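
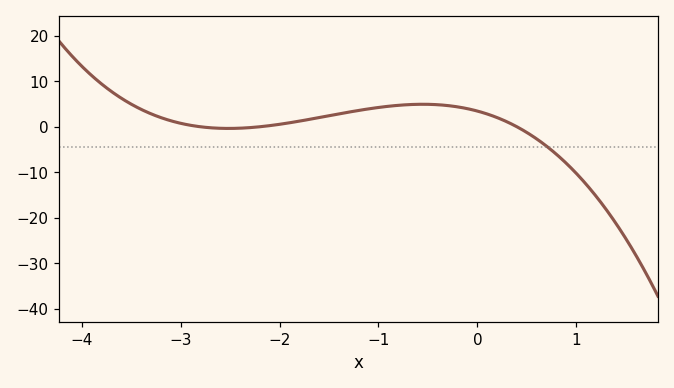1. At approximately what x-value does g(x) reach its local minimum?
-2.52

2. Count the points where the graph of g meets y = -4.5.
1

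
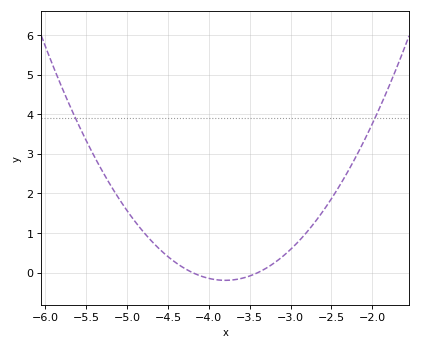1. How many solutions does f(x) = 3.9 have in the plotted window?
2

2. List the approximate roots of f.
-4.2, -3.4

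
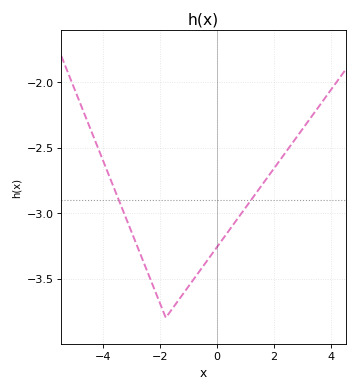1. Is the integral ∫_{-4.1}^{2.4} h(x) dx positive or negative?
negative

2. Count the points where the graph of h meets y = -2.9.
2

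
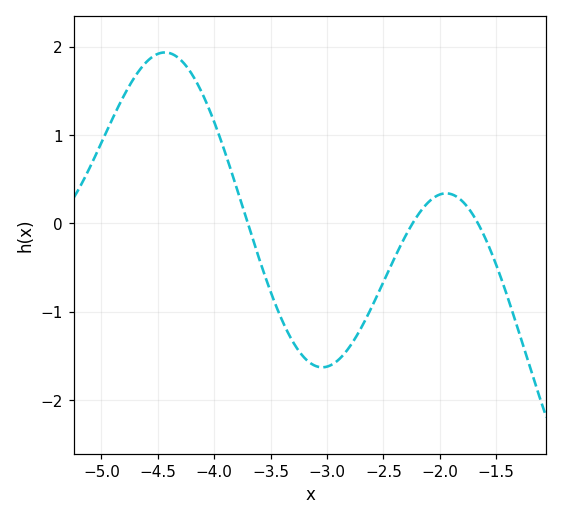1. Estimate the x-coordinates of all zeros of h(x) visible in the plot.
-3.7, -2.24, -1.66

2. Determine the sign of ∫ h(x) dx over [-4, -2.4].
negative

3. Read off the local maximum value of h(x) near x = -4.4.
1.94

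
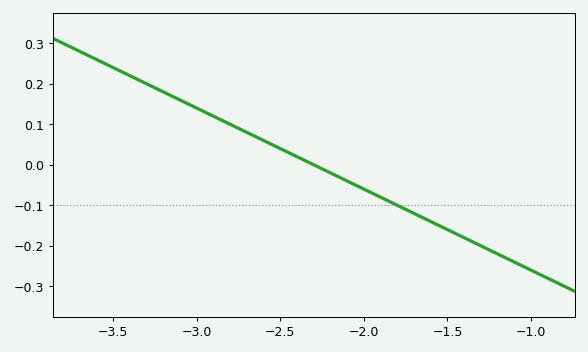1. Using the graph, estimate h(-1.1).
-0.24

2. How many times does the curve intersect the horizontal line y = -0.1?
1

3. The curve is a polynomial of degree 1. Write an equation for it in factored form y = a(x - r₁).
y = -0.2(x + 2.3)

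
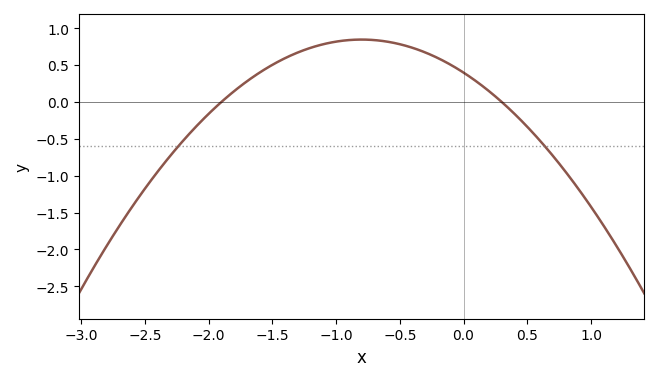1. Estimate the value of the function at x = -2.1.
-0.35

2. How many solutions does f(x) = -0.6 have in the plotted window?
2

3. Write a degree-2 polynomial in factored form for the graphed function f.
y = -0.7(x + 1.9)(x - 0.3)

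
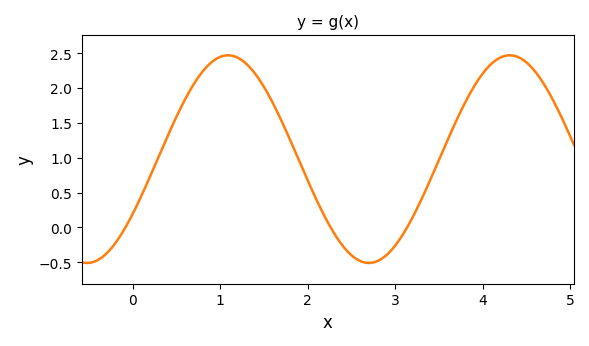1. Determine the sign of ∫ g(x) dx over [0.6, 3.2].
positive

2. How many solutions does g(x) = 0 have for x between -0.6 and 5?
3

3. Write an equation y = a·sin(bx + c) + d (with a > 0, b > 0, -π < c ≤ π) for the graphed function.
y = 1.49sin(1.9x - 0.55) + 0.98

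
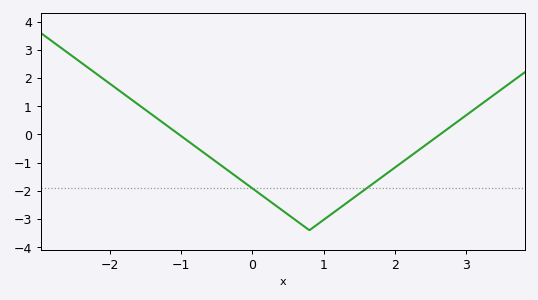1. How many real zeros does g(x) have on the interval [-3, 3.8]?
2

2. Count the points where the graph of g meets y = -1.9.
2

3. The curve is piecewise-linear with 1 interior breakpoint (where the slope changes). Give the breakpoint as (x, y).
(0.8, -3.4)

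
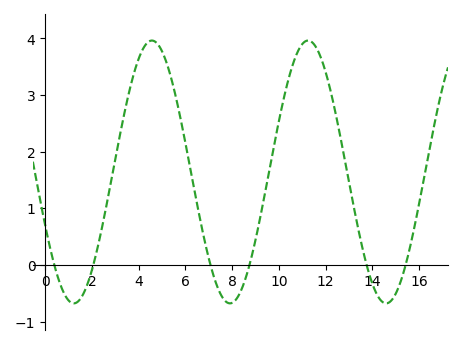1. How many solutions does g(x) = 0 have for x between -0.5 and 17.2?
6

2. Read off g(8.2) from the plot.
-0.6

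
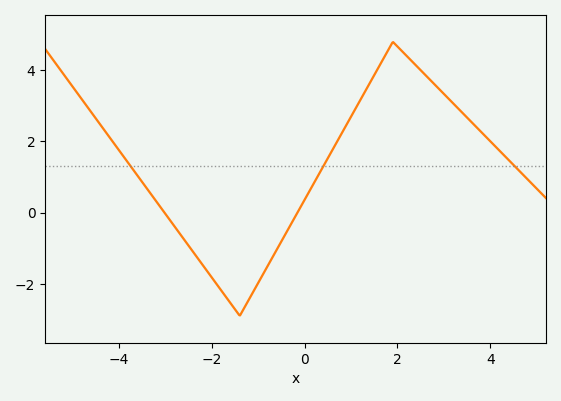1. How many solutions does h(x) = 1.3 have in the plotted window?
3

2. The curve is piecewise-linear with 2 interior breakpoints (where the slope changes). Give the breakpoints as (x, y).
(-1.4, -2.9); (1.9, 4.8)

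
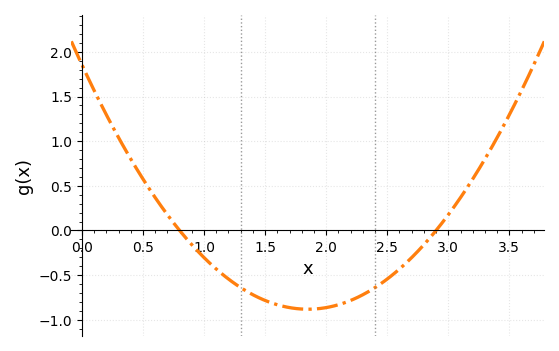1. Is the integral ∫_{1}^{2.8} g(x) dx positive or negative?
negative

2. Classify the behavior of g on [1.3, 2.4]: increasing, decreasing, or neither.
neither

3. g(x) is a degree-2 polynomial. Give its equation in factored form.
y = 0.8(x - 0.8)(x - 2.9)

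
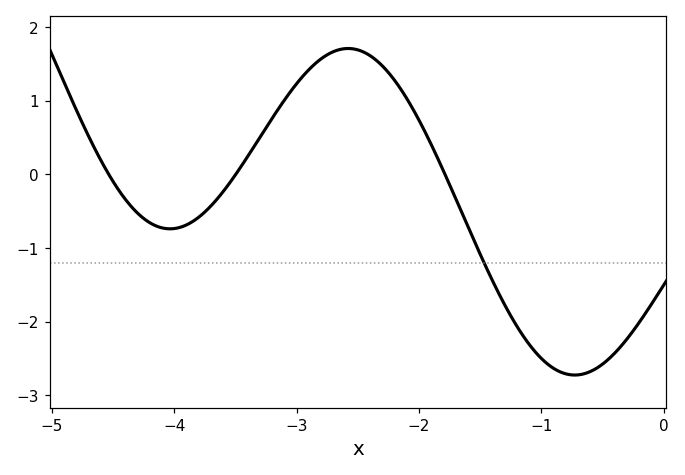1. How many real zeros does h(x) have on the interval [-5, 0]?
3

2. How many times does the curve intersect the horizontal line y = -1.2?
1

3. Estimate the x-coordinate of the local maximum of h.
-2.58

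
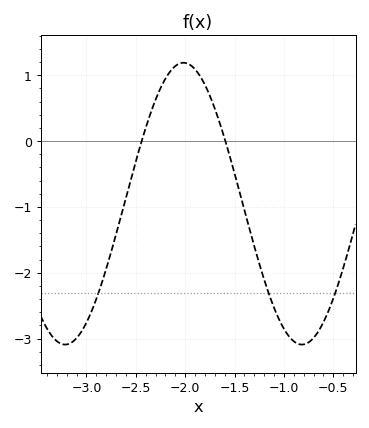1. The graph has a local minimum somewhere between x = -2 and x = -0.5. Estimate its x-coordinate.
-0.8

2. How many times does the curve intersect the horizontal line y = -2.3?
3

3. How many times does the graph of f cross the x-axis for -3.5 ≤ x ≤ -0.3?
2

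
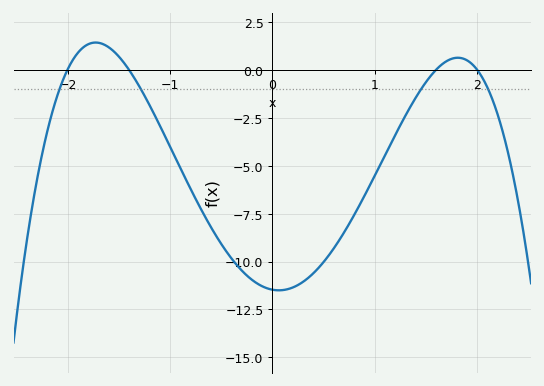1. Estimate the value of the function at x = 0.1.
-11.4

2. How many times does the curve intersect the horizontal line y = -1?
4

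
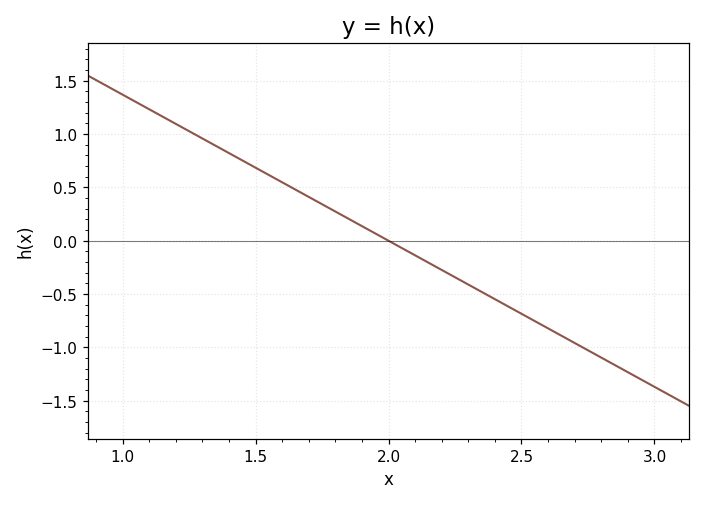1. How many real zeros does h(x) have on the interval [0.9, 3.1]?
1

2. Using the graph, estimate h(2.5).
-0.7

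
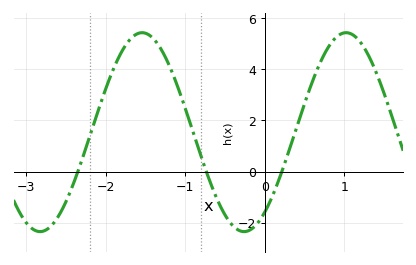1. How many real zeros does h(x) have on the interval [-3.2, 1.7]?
3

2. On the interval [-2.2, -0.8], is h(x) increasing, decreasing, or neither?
neither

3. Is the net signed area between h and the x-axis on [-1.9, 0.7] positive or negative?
positive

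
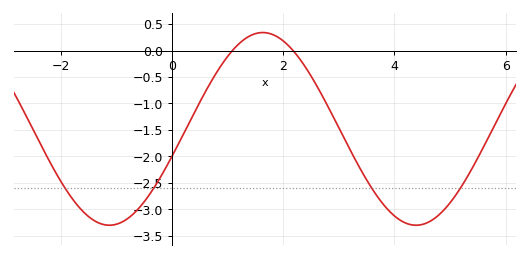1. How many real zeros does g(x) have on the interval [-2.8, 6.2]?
2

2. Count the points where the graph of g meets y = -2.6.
4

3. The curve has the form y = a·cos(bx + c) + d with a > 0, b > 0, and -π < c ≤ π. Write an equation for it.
y = 1.82cos(1.1x - 1.9) - 1.48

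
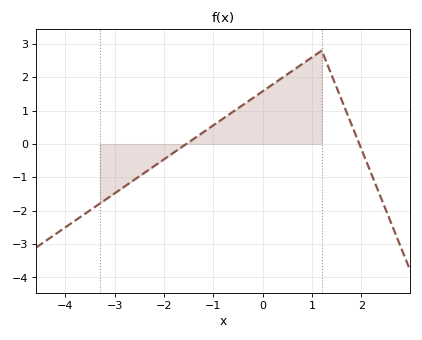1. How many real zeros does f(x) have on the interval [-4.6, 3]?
2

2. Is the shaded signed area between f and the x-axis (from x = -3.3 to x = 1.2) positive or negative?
positive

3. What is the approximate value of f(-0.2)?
1.37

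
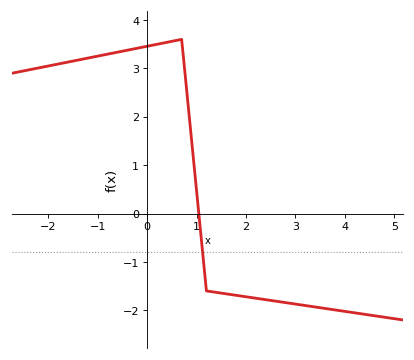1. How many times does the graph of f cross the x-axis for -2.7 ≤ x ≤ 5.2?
1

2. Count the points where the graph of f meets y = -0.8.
1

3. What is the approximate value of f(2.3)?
-1.77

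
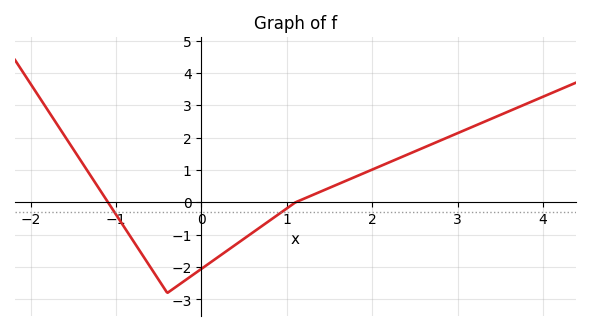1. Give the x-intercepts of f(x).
-1.09, 1.1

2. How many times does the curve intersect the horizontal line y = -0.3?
2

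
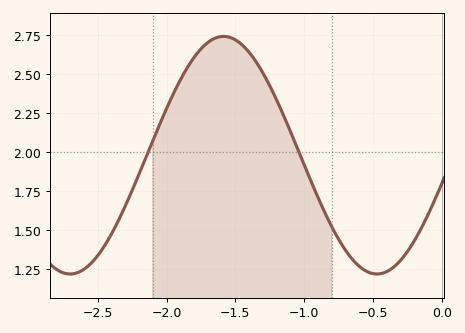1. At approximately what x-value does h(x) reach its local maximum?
-1.6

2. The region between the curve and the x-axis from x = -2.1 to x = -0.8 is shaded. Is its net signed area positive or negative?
positive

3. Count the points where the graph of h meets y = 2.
2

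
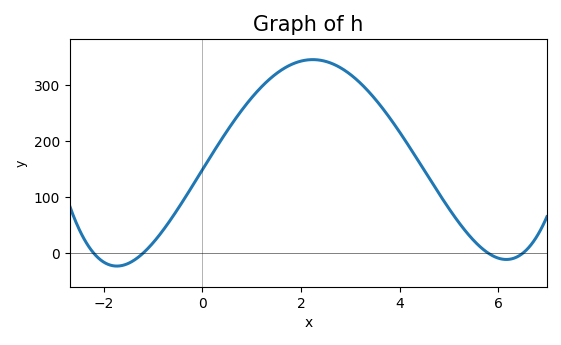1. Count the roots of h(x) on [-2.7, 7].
4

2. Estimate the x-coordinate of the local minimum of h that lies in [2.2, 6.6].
6.17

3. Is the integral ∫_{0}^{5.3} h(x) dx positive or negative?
positive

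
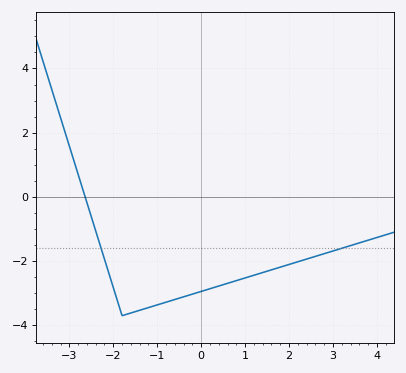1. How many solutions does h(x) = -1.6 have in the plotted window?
2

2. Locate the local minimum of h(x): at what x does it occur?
-1.8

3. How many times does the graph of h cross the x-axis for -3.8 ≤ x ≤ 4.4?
1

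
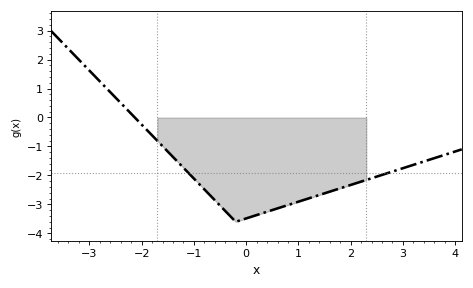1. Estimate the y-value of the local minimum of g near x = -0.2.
-3.6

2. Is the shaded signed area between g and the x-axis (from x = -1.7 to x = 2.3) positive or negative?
negative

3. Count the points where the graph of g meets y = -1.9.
2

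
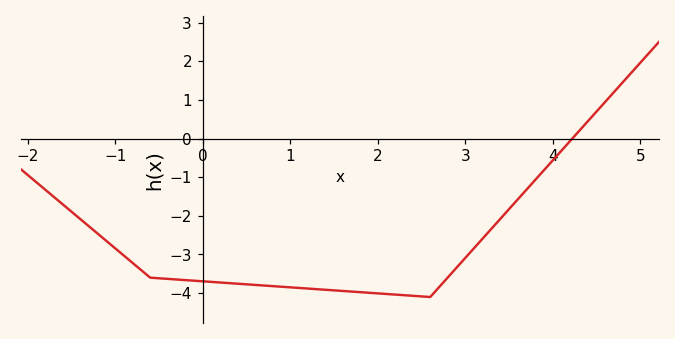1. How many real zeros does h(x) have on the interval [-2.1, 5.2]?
1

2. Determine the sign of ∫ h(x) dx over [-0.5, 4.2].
negative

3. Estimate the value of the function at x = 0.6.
-3.79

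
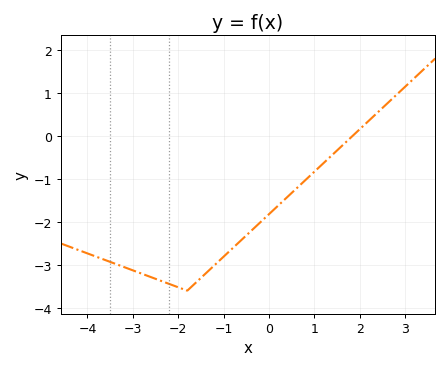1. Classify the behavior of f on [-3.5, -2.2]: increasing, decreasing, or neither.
decreasing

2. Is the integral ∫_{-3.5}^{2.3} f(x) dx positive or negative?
negative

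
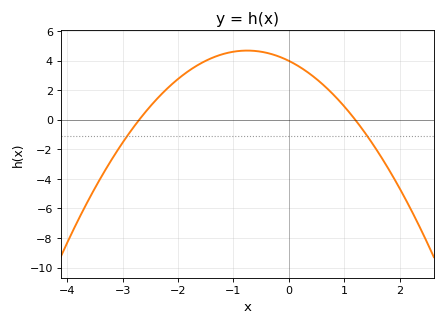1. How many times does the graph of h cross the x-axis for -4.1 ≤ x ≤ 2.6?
2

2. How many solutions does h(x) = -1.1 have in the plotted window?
2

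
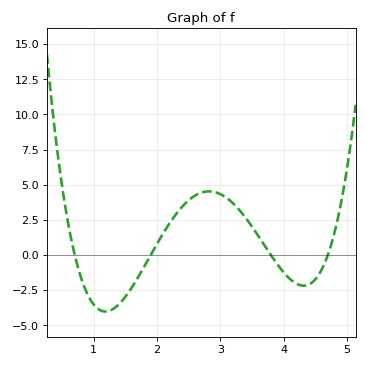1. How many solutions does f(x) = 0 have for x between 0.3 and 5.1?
4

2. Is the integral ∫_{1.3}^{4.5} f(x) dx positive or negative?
positive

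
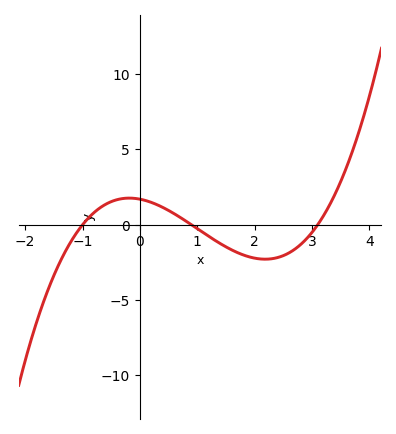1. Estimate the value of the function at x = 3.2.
0.589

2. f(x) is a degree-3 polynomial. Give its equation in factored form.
y = 0.61(x + 1)(x - 0.9)(x - 3.1)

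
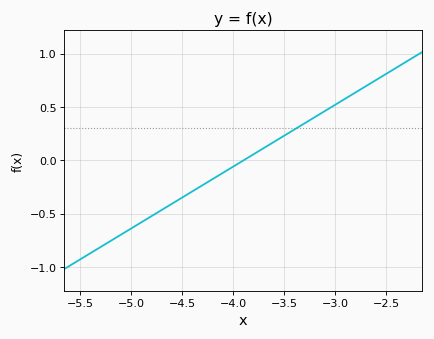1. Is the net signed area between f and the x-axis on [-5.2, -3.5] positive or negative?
negative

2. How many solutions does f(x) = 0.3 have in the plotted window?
1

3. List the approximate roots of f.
-3.9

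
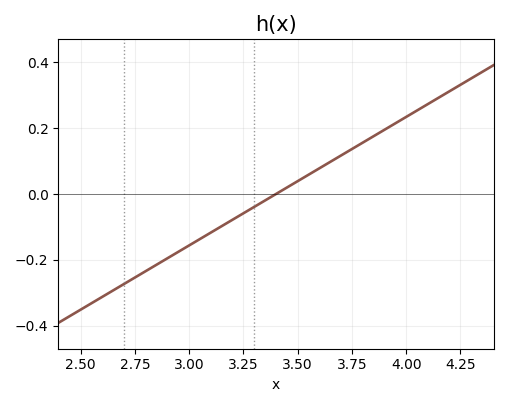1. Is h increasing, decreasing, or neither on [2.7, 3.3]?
increasing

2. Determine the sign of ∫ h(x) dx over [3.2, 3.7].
positive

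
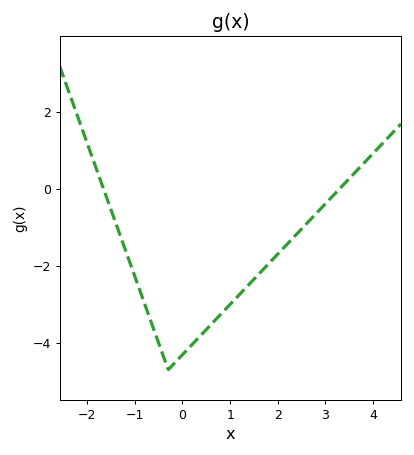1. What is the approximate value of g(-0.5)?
-4.01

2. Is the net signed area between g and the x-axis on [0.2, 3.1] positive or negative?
negative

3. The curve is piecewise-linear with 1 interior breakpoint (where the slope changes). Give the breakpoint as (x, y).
(-0.3, -4.7)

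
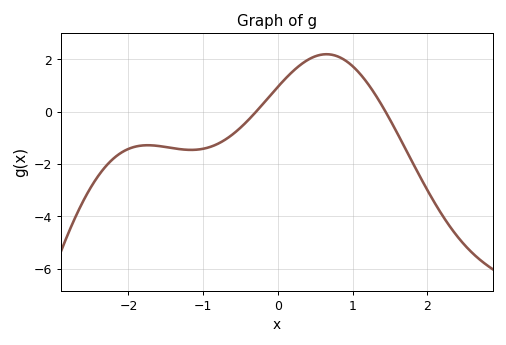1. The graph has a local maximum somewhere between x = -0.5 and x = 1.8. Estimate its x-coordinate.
0.6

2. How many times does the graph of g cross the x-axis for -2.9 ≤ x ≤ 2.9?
2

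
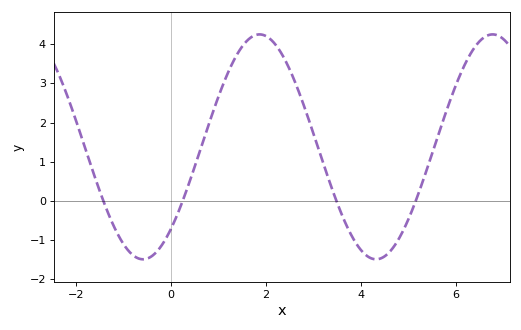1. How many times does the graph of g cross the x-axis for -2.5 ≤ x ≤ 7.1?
4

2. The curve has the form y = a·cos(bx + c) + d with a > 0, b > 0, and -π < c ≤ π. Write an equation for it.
y = 2.87cos(1.3x - 2.4) + 1.38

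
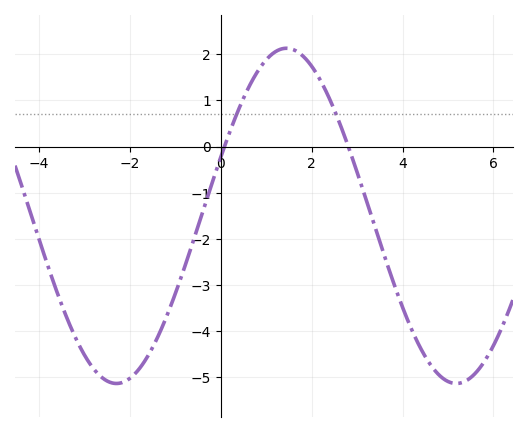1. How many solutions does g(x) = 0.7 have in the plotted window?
2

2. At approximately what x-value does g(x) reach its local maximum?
1.4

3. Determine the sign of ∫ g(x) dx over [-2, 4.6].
negative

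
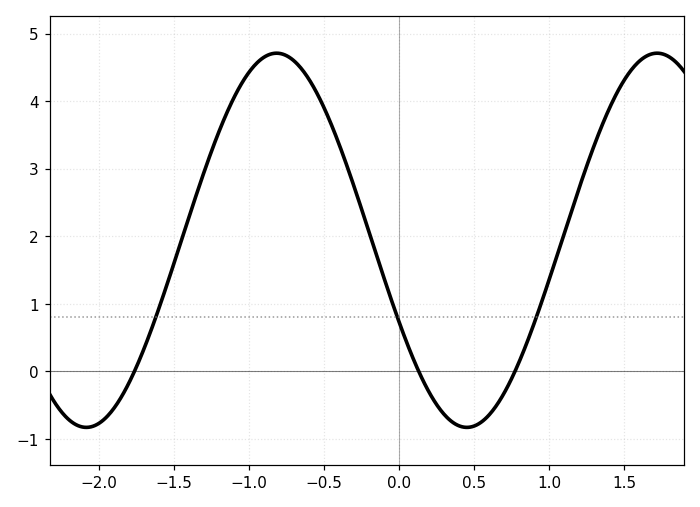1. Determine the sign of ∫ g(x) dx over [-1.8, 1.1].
positive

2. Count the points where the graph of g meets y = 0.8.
3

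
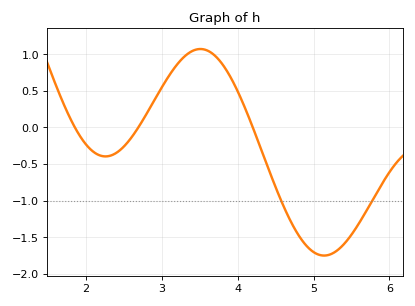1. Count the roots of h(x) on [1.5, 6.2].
3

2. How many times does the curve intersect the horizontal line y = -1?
2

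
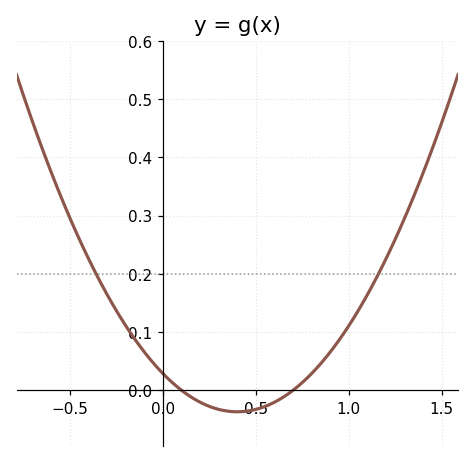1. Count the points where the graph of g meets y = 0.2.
2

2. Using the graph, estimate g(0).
0.03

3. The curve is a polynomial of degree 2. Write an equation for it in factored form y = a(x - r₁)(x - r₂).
y = 0.41(x - 0.1)(x - 0.7)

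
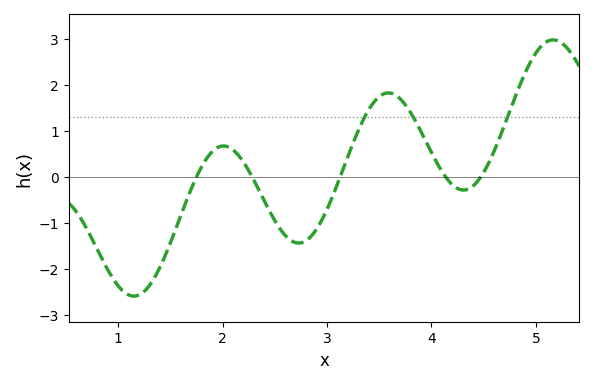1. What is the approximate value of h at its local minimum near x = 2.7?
-1.4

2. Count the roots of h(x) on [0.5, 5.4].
5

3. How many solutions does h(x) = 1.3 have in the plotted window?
3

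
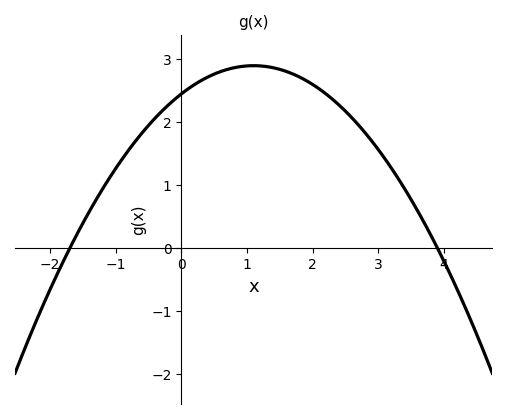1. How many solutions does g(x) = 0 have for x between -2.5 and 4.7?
2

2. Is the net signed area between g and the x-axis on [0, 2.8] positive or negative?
positive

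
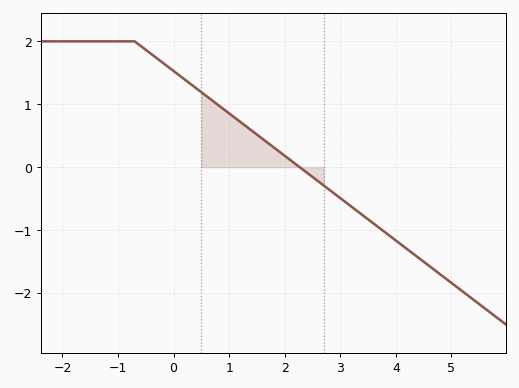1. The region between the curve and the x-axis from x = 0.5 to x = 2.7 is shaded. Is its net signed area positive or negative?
positive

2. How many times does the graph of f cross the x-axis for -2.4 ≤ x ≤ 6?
1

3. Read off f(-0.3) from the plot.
1.7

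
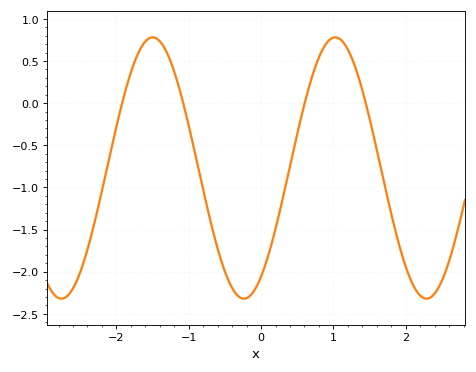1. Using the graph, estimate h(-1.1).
0.077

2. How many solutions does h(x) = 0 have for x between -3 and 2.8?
4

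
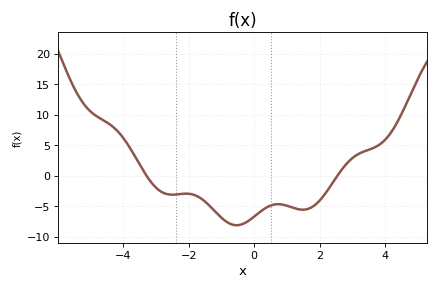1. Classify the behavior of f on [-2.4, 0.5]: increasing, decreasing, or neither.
neither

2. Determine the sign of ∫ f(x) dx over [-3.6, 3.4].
negative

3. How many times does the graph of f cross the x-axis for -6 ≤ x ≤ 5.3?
2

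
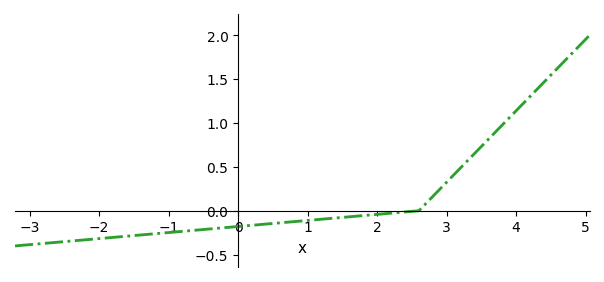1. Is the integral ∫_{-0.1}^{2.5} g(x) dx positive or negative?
negative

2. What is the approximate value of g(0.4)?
-0.151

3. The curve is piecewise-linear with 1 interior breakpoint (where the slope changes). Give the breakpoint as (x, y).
(2.6, 0)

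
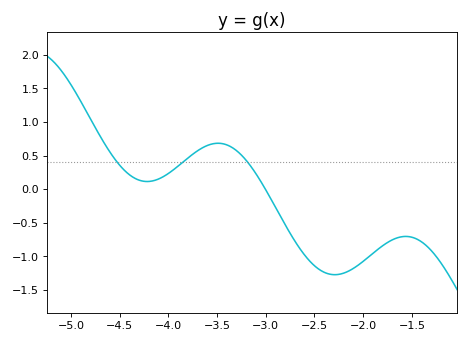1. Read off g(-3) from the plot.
-0.011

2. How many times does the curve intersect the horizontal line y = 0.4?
3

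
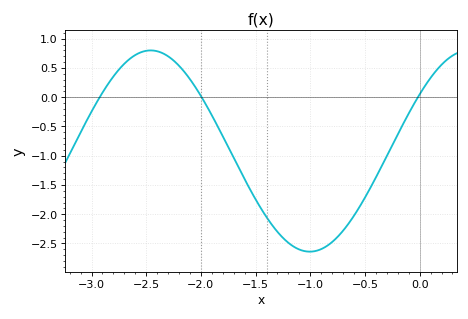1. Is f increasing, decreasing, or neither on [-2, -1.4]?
decreasing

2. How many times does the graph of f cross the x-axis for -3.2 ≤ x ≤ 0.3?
3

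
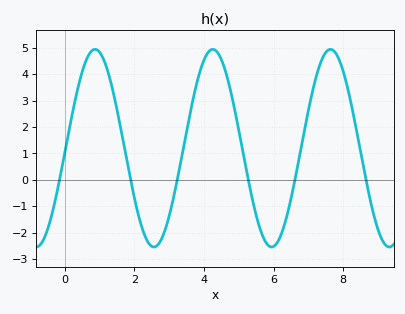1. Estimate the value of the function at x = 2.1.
-1.2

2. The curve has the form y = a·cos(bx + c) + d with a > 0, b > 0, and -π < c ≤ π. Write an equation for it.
y = 3.74cos(1.9x - 1.6) + 1.2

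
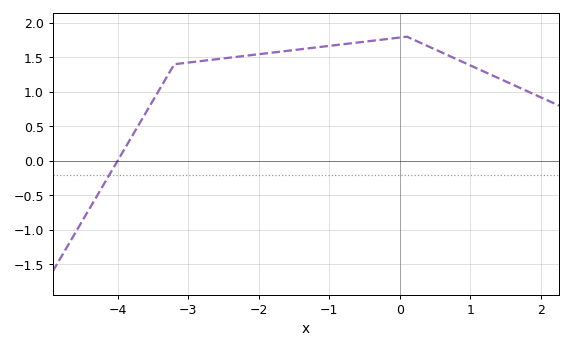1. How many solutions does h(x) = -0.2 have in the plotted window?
1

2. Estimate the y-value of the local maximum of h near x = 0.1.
1.8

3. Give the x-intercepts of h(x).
-4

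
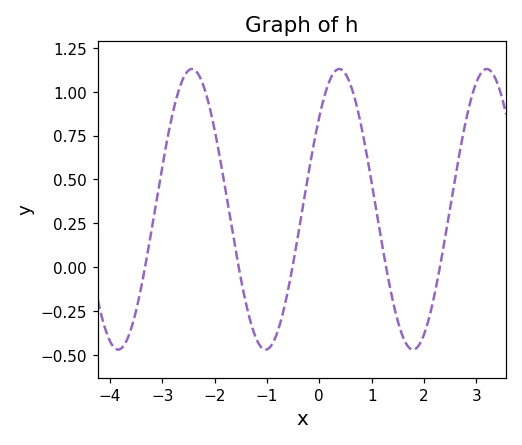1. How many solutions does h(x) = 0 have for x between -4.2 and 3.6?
5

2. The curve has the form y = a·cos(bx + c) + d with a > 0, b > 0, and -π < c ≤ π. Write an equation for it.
y = 0.8cos(2.2x - 0.85) + 0.33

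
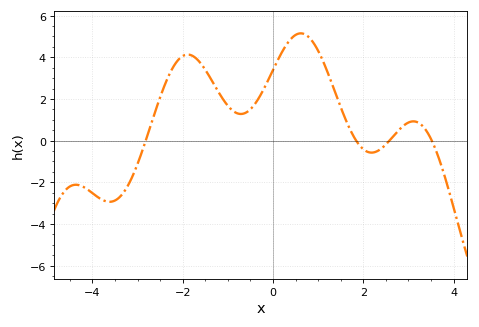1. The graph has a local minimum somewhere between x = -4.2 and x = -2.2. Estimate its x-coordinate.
-3.62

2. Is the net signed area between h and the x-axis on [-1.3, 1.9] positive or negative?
positive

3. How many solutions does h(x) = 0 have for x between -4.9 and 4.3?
4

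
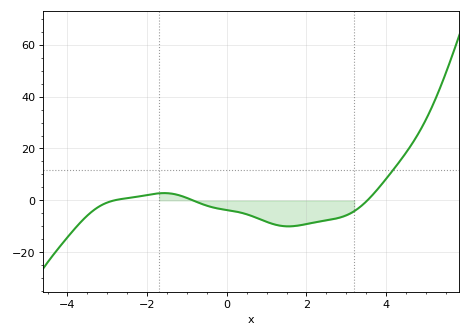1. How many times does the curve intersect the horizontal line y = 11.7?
1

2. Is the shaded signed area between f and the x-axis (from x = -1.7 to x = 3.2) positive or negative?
negative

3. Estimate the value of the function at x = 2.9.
-6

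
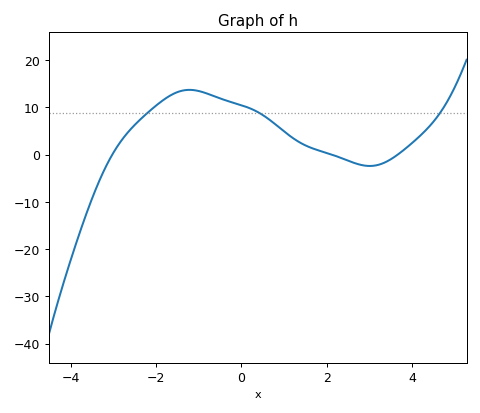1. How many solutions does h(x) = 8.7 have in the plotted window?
3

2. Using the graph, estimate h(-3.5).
-9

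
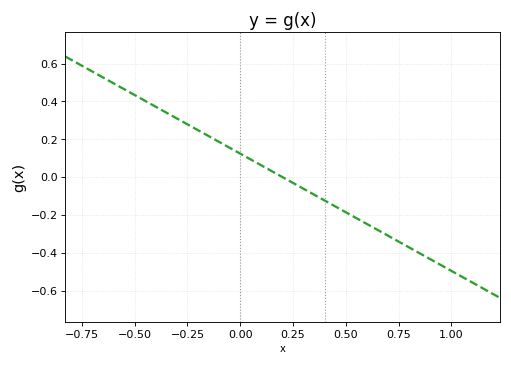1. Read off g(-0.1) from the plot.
0.18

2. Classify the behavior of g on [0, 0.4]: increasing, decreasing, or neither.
decreasing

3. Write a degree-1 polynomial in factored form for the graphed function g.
y = -0.62(x - 0.2)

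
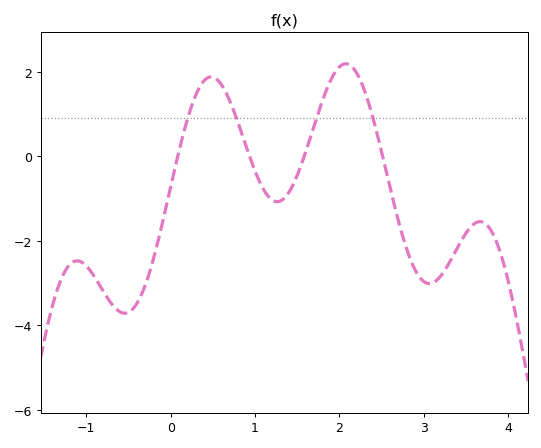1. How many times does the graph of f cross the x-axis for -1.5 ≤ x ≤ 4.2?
4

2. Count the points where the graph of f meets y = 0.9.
4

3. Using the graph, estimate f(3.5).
-1.8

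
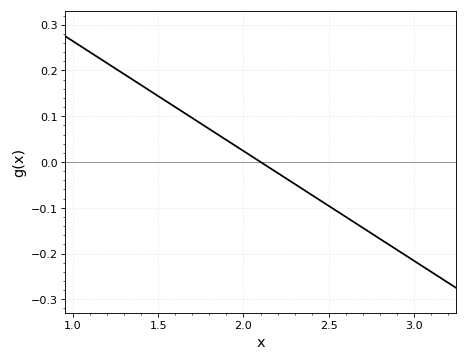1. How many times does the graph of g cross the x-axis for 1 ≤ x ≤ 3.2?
1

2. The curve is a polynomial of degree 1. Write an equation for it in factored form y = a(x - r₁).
y = -0.24(x - 2.1)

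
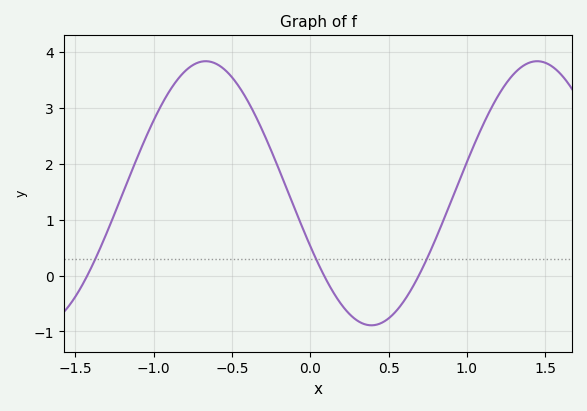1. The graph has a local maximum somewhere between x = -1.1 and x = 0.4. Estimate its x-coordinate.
-0.65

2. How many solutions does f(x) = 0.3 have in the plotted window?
3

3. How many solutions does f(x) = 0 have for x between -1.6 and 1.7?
3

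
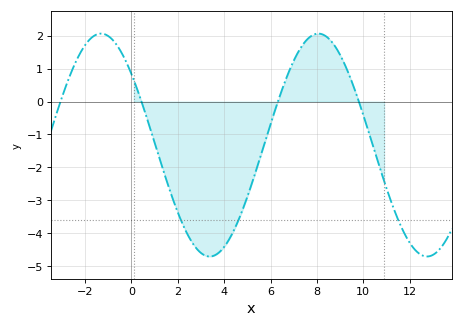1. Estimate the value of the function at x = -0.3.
1.3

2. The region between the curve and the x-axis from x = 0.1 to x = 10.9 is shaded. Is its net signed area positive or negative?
negative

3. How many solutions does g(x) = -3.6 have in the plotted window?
3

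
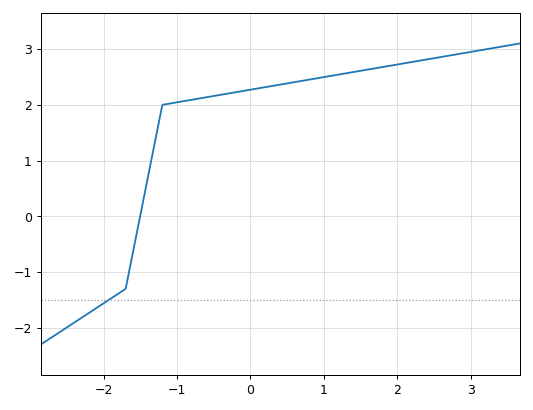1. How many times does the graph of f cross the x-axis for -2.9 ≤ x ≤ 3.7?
1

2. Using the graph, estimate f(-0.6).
2.1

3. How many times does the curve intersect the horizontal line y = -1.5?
1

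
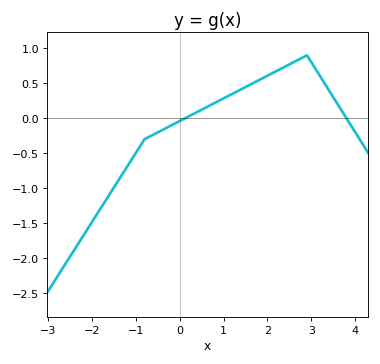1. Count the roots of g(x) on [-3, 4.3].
2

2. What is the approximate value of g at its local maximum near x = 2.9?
0.9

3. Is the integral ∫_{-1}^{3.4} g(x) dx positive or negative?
positive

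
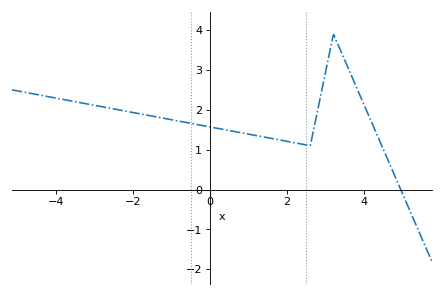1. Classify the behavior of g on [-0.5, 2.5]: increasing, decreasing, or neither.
decreasing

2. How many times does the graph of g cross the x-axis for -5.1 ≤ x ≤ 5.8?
1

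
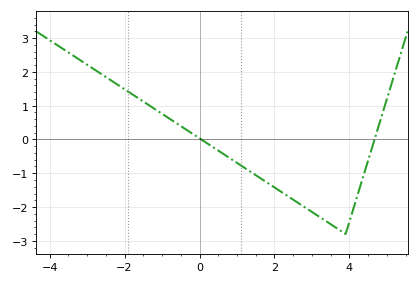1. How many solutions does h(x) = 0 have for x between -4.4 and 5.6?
2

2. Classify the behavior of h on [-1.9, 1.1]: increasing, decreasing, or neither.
decreasing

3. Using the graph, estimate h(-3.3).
2.43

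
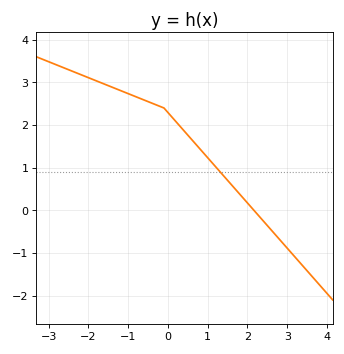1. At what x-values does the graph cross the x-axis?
2.16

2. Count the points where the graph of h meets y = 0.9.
1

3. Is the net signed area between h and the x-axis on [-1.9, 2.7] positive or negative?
positive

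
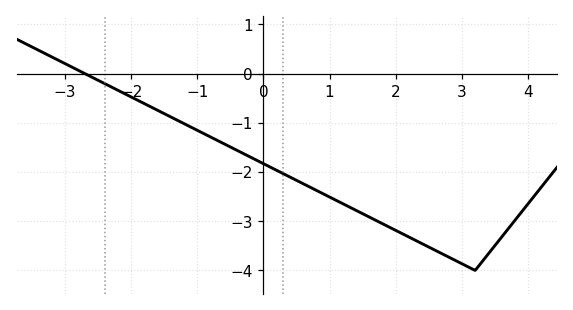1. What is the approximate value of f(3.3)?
-3.83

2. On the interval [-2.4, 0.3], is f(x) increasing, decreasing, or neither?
decreasing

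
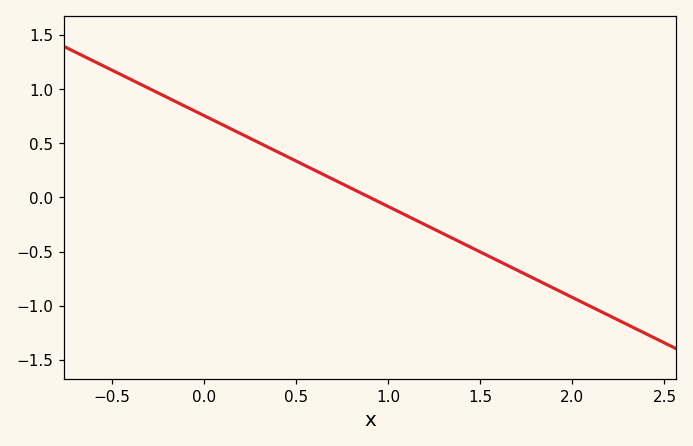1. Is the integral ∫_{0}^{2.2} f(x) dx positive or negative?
negative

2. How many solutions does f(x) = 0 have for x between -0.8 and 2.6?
1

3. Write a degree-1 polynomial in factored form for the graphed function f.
y = -0.84(x - 0.9)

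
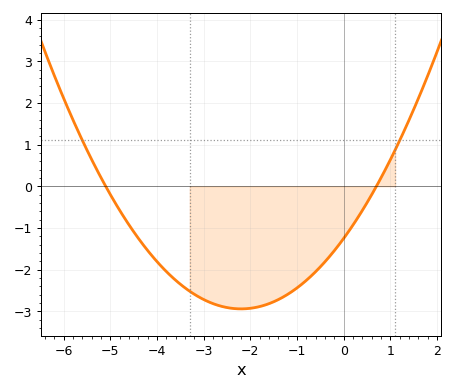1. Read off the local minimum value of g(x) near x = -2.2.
-2.94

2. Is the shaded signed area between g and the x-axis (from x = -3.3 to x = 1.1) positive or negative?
negative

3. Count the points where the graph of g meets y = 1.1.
2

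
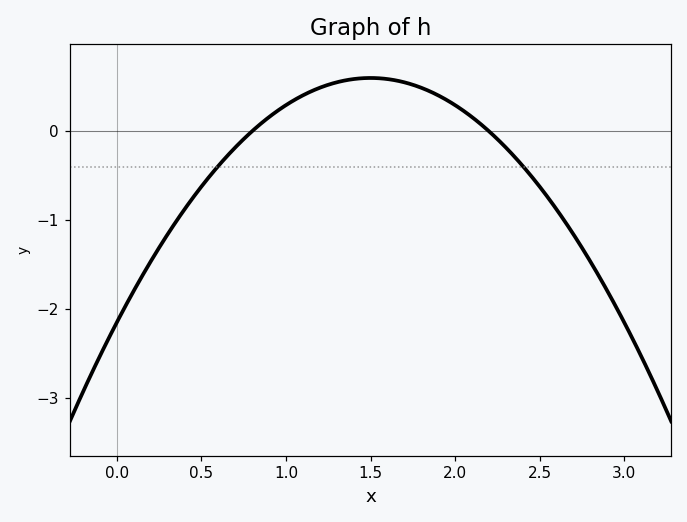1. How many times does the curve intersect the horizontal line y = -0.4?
2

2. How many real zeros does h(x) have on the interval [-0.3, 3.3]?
2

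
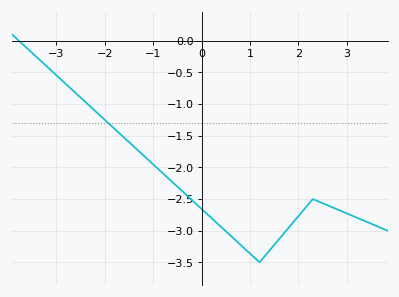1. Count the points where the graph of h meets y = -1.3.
1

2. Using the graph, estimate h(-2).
-1.25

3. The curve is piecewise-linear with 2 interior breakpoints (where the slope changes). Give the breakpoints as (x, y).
(1.2, -3.5); (2.3, -2.5)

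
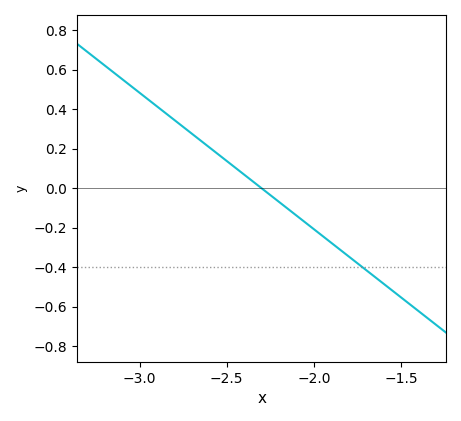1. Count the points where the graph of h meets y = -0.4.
1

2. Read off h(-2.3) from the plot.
0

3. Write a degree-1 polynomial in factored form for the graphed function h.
y = -0.69(x + 2.3)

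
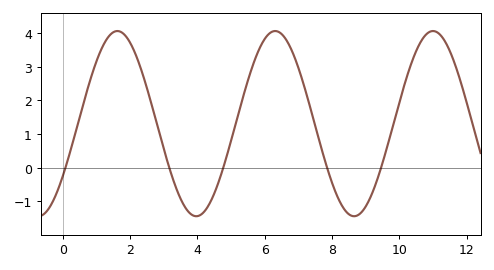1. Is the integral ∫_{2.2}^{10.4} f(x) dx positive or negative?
positive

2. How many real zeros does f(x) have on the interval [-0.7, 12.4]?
5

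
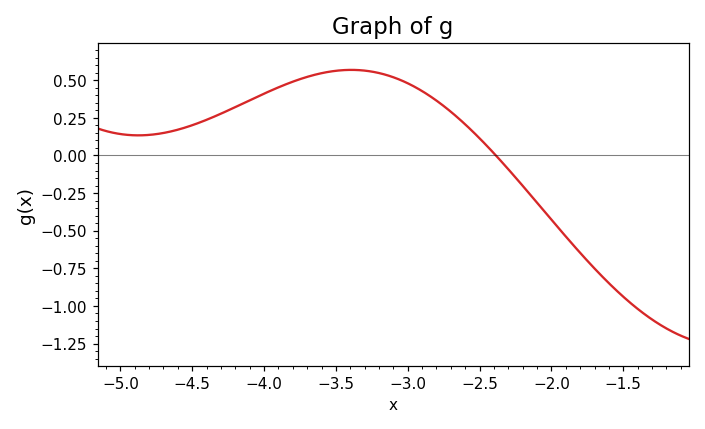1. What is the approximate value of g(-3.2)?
0.55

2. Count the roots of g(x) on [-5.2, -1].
1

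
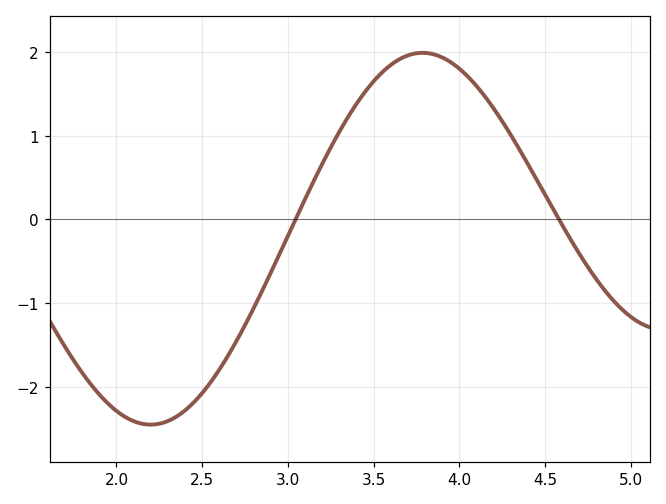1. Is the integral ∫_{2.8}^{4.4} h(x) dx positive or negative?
positive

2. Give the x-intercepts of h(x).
3.05, 4.6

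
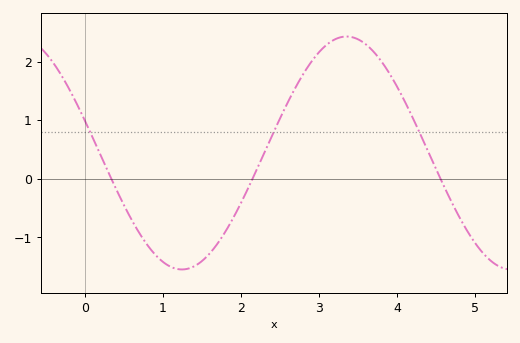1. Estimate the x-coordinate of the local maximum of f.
3.3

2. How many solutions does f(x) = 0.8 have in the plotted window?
3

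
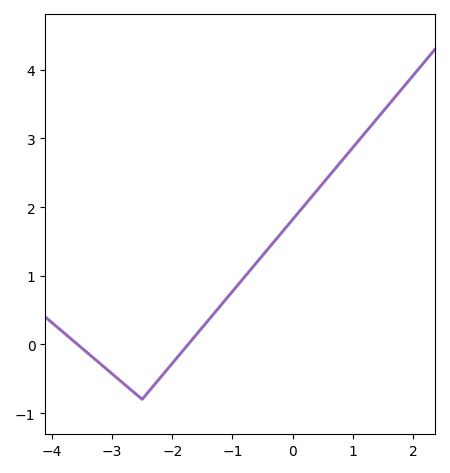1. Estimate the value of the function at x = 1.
2.87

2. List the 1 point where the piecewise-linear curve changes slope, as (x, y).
(-2.5, -0.8)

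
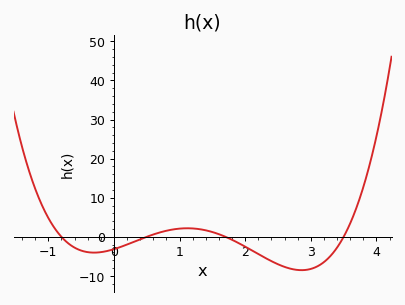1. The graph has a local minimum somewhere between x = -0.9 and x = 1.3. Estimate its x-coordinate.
-0.3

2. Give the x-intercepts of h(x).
-0.8, 0.5, 1.7, 3.5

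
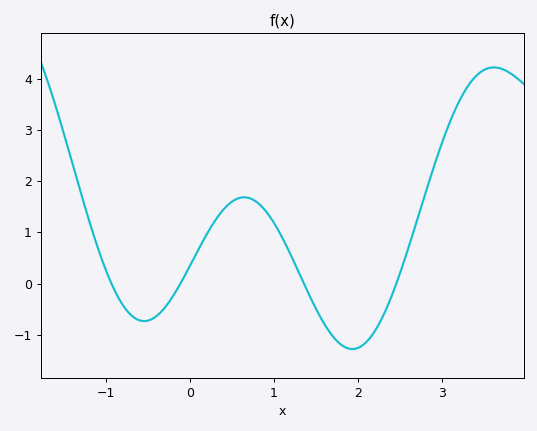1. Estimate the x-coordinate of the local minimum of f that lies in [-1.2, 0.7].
-0.5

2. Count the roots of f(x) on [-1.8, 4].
4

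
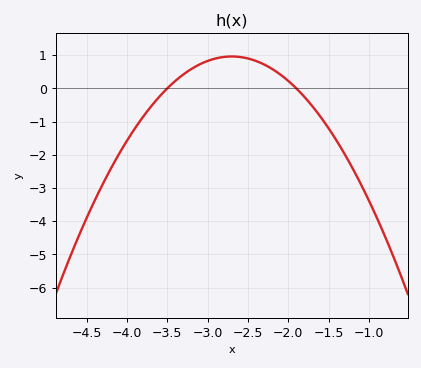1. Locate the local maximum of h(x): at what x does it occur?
-2.7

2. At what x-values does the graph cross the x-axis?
-3.5, -1.9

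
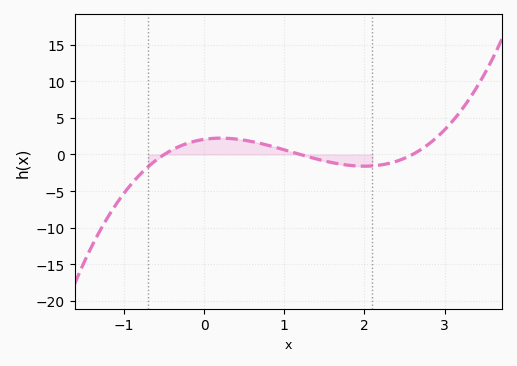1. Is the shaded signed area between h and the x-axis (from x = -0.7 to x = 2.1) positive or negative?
positive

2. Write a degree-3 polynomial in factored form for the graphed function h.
y = 1.33(x + 0.5)(x - 1.2)(x - 2.6)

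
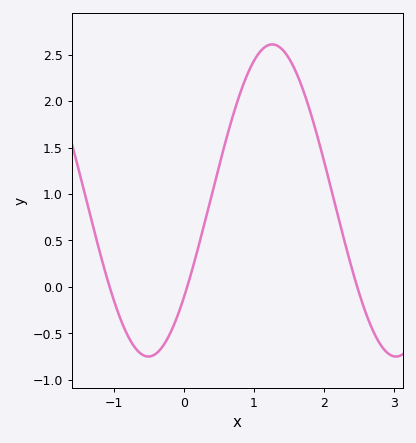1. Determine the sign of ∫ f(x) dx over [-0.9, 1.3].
positive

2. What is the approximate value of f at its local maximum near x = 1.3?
2.61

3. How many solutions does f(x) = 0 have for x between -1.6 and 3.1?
3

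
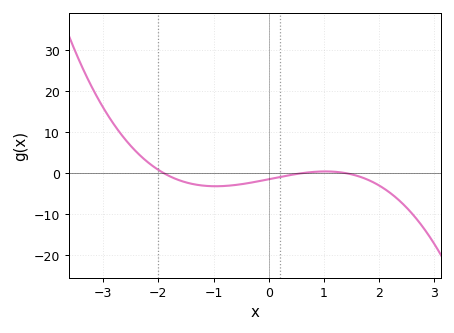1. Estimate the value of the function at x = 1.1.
0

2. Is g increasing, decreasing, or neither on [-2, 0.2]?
neither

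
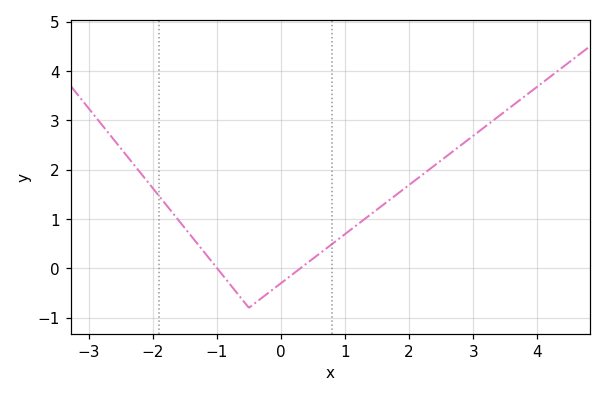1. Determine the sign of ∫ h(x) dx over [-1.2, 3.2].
positive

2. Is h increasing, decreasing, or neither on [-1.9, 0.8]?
neither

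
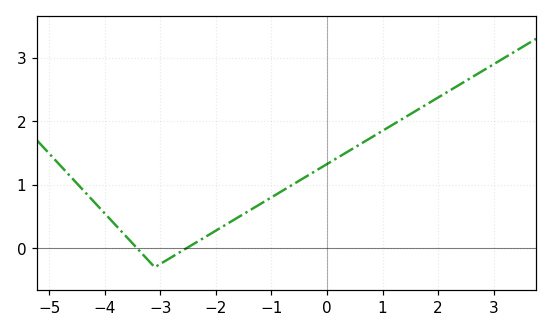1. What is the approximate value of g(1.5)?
2.11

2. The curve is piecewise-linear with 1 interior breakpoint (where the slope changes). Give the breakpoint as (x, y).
(-3.1, -0.3)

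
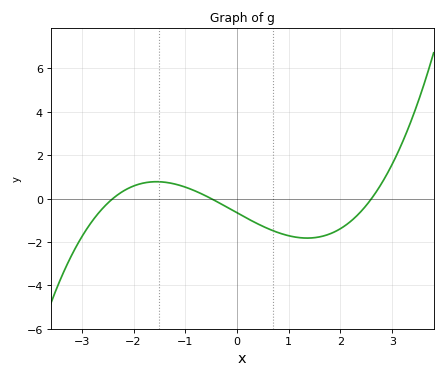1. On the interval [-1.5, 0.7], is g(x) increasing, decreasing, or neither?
decreasing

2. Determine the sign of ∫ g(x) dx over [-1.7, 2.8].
negative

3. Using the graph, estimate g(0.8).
-1.6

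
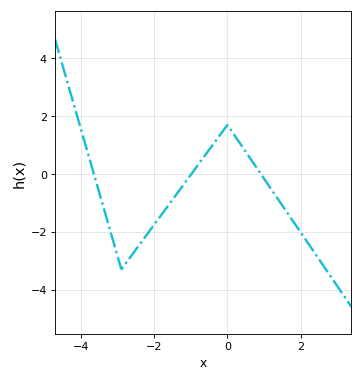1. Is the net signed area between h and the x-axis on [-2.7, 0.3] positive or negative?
negative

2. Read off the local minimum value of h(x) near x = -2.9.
-3.3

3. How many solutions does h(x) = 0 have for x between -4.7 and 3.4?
3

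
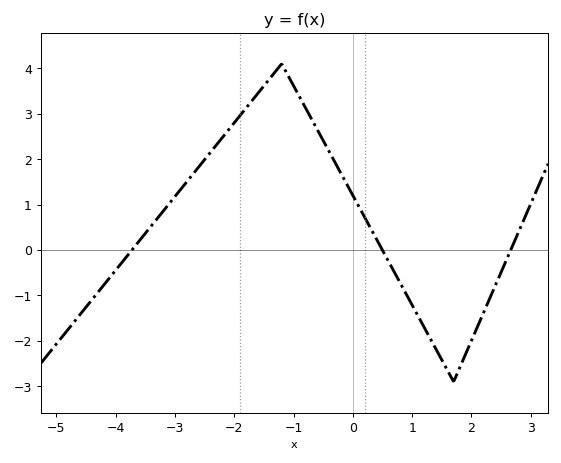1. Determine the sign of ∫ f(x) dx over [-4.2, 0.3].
positive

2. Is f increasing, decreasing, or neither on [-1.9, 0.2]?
neither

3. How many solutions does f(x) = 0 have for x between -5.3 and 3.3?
3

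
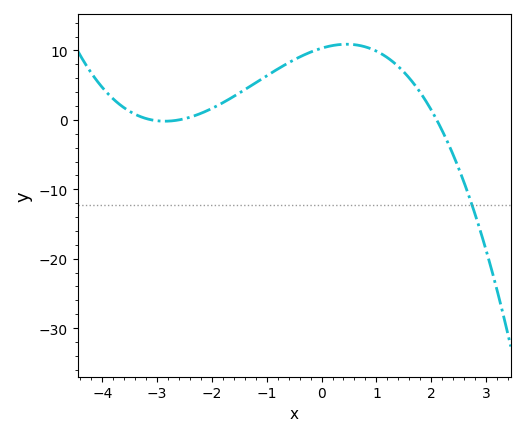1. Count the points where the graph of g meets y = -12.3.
1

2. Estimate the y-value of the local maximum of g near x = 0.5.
11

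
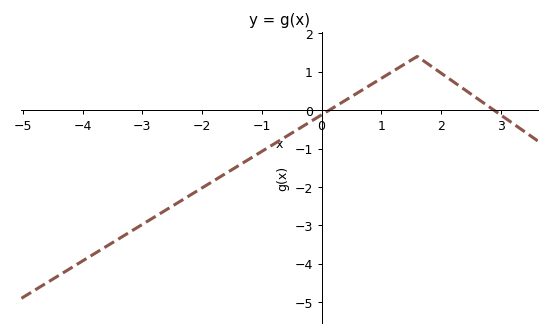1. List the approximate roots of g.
0.2, 2.8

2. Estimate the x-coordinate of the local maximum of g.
1.6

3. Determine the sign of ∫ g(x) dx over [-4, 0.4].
negative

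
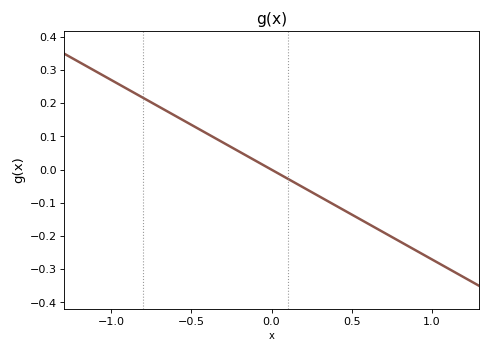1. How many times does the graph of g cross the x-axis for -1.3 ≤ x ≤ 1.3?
1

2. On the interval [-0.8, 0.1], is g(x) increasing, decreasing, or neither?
decreasing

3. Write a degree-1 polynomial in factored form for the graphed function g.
y = -0.27(x - 0)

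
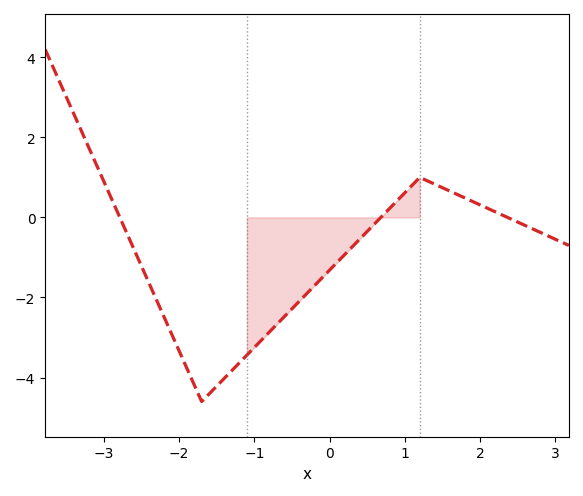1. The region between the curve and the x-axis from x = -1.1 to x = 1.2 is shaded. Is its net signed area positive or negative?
negative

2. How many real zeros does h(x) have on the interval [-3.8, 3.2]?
3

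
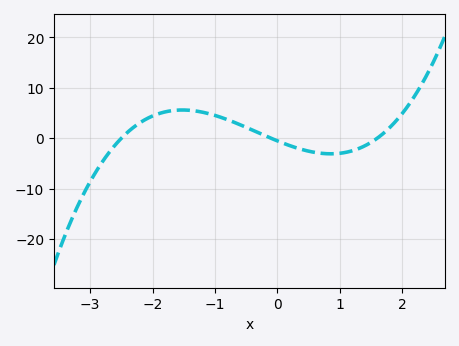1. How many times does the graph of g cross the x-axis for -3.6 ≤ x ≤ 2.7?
3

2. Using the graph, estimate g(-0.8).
4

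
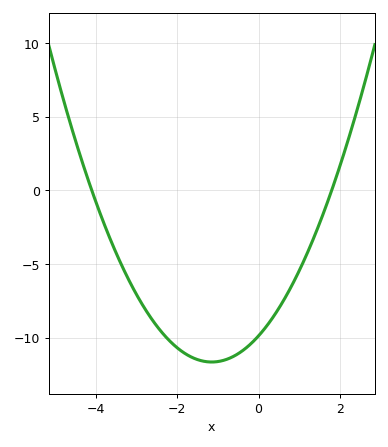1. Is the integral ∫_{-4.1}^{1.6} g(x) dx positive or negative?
negative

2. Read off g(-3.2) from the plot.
-6.03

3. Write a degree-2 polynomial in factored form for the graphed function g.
y = 1.34(x + 4.1)(x - 1.8)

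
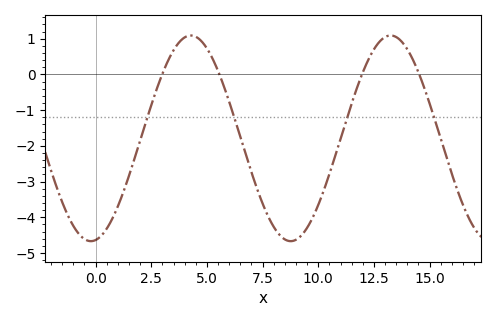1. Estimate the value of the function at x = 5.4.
0.2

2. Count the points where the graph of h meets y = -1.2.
4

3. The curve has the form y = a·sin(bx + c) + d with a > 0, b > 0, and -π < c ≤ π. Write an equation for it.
y = 2.88sin(0.7x - 1.4) - 1.79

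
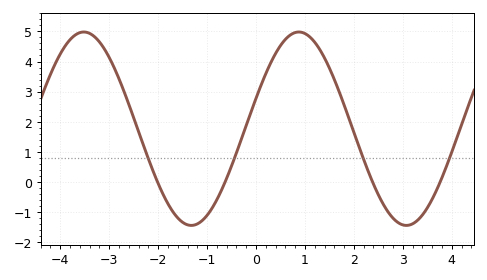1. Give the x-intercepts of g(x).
-2.01, -0.632, 2.38, 3.76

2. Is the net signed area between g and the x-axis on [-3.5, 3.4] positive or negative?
positive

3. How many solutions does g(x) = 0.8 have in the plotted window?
4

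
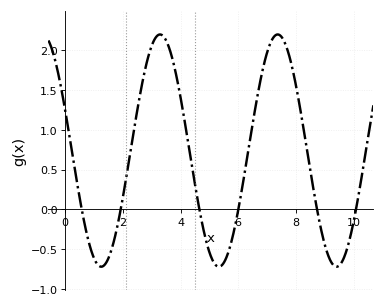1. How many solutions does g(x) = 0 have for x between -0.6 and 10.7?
6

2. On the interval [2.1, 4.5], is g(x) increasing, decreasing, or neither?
neither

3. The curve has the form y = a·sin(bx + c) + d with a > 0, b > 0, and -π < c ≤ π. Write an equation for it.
y = 1.46sin(1.5x + 2.8) + 0.74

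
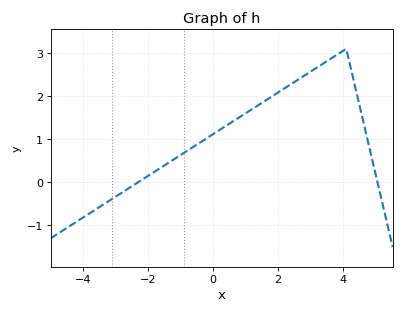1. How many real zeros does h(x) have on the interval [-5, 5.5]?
2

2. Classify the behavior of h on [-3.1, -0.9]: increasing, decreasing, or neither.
increasing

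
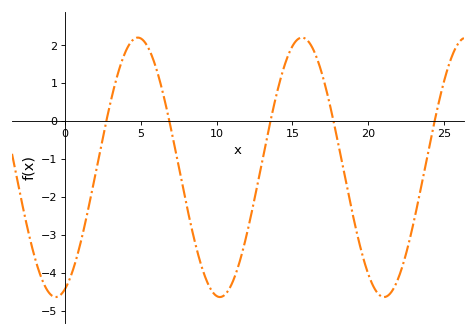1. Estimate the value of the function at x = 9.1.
-3.96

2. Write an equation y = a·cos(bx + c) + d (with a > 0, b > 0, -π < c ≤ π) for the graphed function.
y = 3.42cos(0.58x - 2.78) - 1.22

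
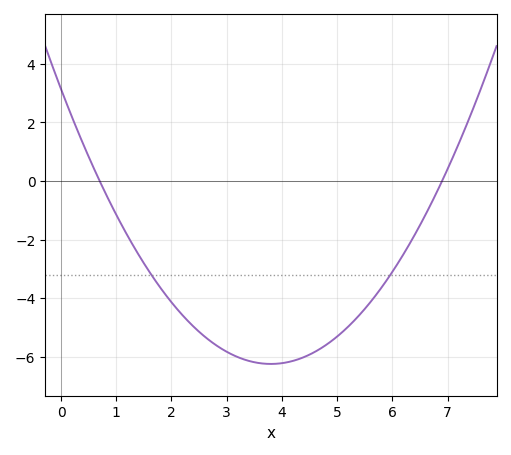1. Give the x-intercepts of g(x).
0.6, 7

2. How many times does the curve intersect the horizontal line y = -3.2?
2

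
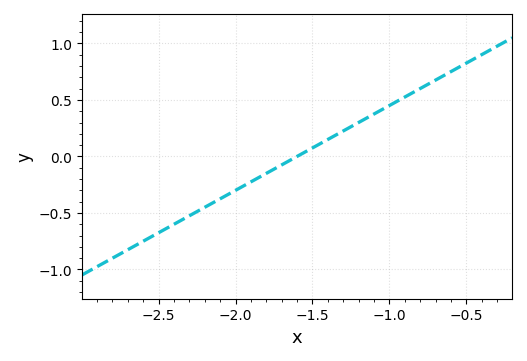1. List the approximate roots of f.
-1.6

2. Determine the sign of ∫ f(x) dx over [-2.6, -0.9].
negative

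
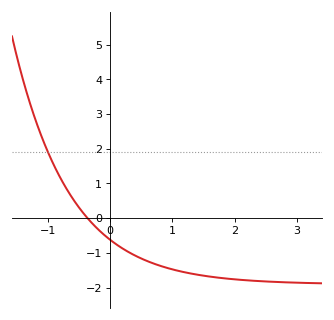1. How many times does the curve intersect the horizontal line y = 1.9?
1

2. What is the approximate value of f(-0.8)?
1.18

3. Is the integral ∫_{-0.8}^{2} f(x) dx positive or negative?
negative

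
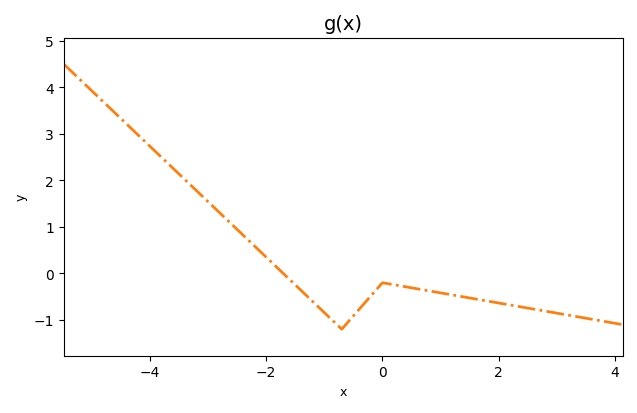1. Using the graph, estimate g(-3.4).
2.02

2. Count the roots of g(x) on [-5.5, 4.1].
1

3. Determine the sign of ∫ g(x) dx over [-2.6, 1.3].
negative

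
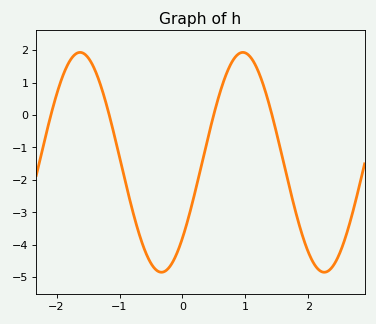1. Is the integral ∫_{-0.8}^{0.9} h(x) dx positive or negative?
negative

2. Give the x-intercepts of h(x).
-2.09, -1.16, 0.496, 1.42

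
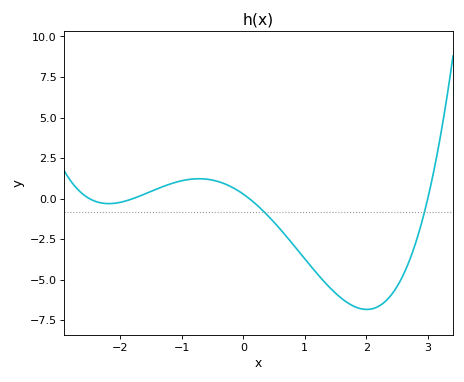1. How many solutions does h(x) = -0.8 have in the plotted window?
2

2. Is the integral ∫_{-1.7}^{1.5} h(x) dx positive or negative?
negative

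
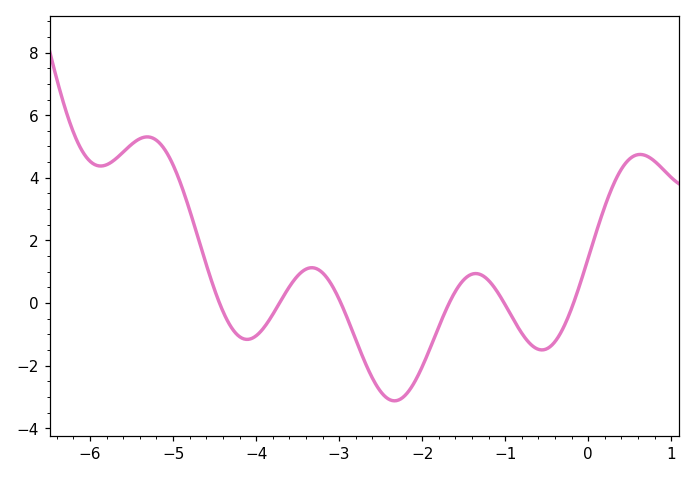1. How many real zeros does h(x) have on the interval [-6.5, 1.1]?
6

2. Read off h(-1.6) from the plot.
0.4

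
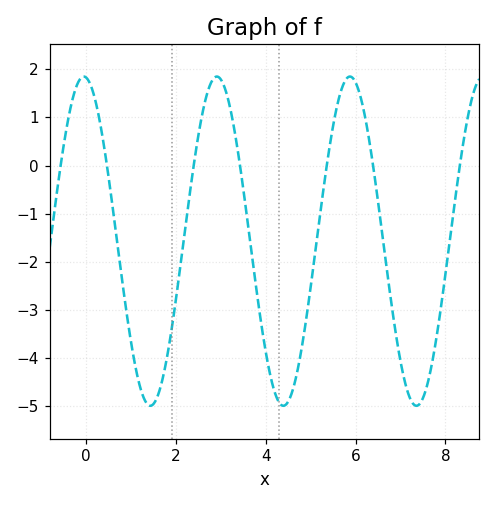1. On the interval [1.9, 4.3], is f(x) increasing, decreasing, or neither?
neither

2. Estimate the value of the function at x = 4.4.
-4.99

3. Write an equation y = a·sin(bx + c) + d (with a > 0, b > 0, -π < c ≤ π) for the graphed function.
y = 3.42sin(2.12x + 1.69) - 1.57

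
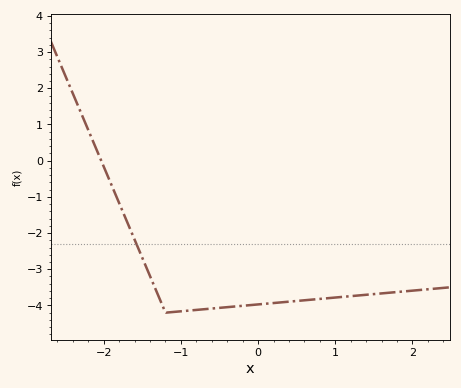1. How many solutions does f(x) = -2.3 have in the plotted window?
1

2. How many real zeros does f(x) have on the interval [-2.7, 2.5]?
1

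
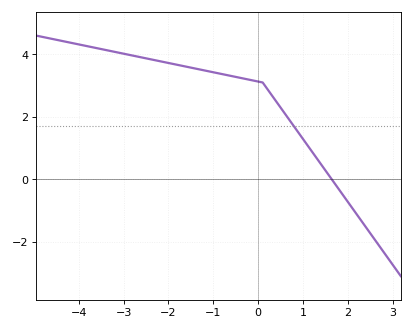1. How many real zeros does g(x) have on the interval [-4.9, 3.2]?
1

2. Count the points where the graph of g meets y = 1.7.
1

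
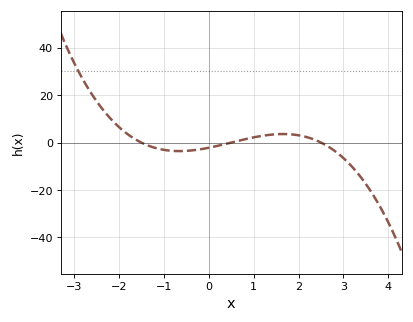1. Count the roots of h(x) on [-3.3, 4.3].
3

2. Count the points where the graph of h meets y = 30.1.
1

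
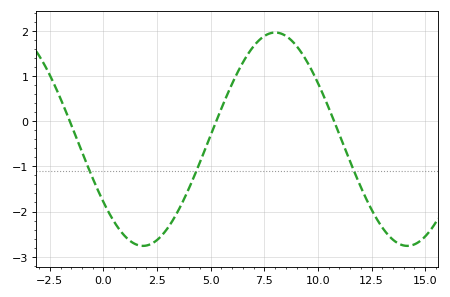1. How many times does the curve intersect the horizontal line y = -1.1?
3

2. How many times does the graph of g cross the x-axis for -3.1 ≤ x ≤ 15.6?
3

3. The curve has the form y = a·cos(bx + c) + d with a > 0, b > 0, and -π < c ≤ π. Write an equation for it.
y = 2.36cos(0.51x + 2.2) - 0.4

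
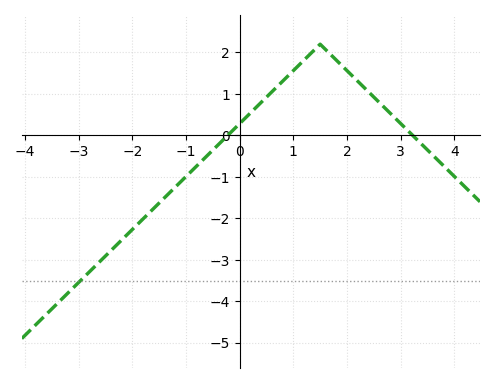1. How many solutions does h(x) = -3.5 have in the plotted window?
1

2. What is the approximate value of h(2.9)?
0.416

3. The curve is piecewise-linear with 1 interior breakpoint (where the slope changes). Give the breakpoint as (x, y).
(1.5, 2.2)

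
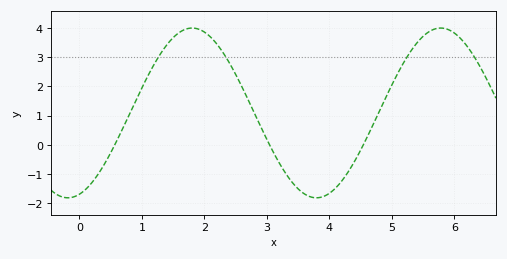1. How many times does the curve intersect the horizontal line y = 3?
4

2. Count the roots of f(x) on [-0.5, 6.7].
3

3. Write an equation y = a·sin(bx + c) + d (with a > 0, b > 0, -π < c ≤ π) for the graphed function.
y = 2.92sin(1.58x - 1.28) + 1.09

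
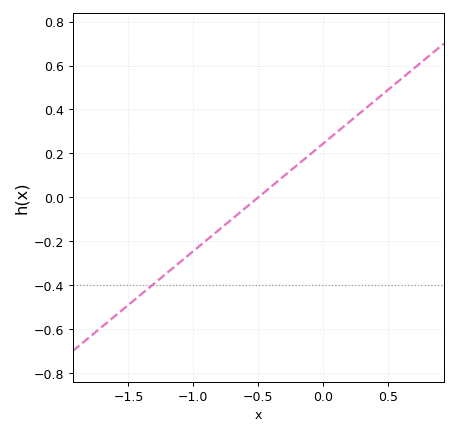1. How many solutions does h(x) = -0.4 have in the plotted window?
1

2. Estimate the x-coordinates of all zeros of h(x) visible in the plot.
-0.5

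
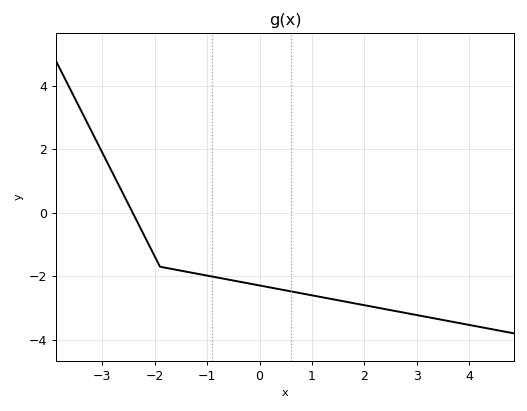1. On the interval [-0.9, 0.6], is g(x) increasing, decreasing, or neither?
decreasing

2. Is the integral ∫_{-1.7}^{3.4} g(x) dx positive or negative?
negative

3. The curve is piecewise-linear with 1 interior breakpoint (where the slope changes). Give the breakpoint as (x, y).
(-1.9, -1.7)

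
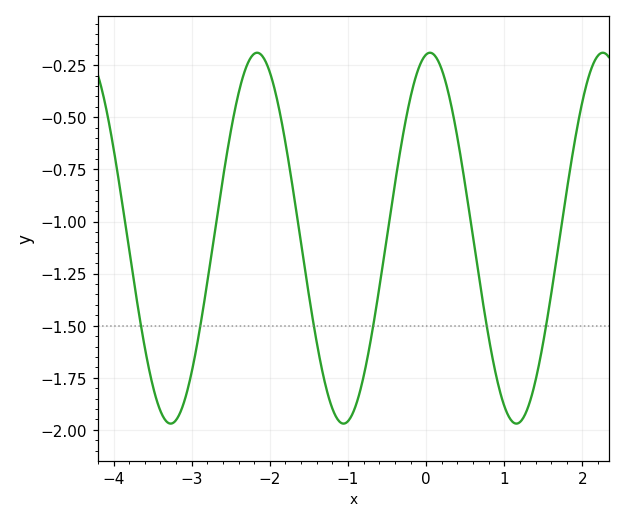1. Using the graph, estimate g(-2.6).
-0.8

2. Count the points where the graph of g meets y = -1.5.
6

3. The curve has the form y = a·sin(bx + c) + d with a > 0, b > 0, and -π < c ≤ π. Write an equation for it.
y = 0.89sin(2.8x + 1.4) - 1.08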